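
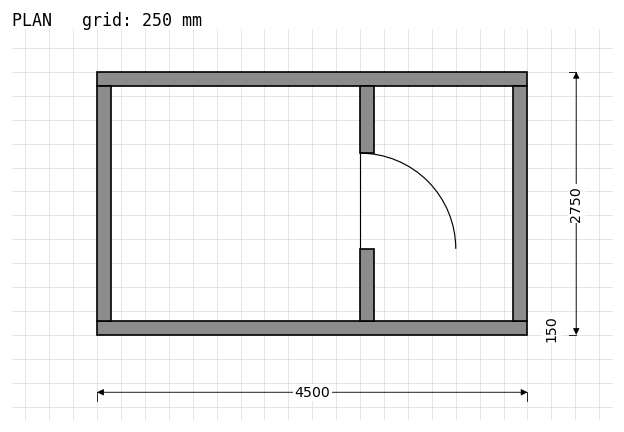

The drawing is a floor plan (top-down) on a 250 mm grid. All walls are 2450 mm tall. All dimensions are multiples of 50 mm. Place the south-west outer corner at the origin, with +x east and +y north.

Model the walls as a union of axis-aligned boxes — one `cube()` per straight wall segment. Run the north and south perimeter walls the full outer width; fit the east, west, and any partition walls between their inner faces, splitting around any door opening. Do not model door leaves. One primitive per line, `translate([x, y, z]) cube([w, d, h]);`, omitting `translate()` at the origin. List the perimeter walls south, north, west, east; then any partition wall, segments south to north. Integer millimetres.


cube([4500, 150, 2450]);
translate([0, 2600, 0]) cube([4500, 150, 2450]);
translate([0, 150, 0]) cube([150, 2450, 2450]);
translate([4350, 150, 0]) cube([150, 2450, 2450]);
translate([2750, 150, 0]) cube([150, 750, 2450]);
translate([2750, 1900, 0]) cube([150, 700, 2450]);


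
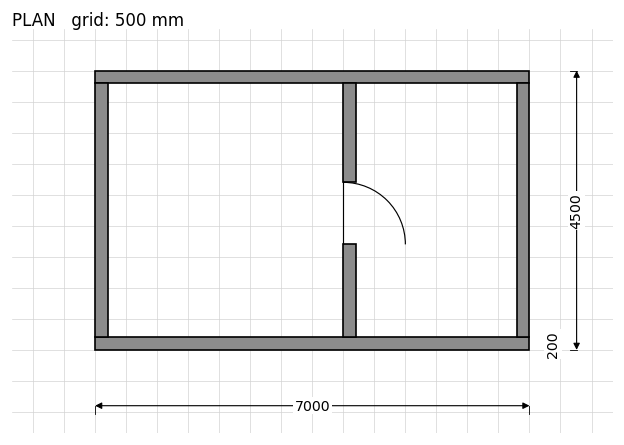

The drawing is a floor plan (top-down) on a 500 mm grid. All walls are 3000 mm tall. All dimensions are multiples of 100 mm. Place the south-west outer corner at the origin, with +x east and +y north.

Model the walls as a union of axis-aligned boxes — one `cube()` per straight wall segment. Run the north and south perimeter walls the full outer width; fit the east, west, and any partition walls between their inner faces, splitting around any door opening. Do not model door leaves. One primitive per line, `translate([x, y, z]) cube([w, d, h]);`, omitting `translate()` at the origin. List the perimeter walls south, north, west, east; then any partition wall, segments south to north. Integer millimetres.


cube([7000, 200, 3000]);
translate([0, 4300, 0]) cube([7000, 200, 3000]);
translate([0, 200, 0]) cube([200, 4100, 3000]);
translate([6800, 200, 0]) cube([200, 4100, 3000]);
translate([4000, 200, 0]) cube([200, 1500, 3000]);
translate([4000, 2700, 0]) cube([200, 1600, 3000]);


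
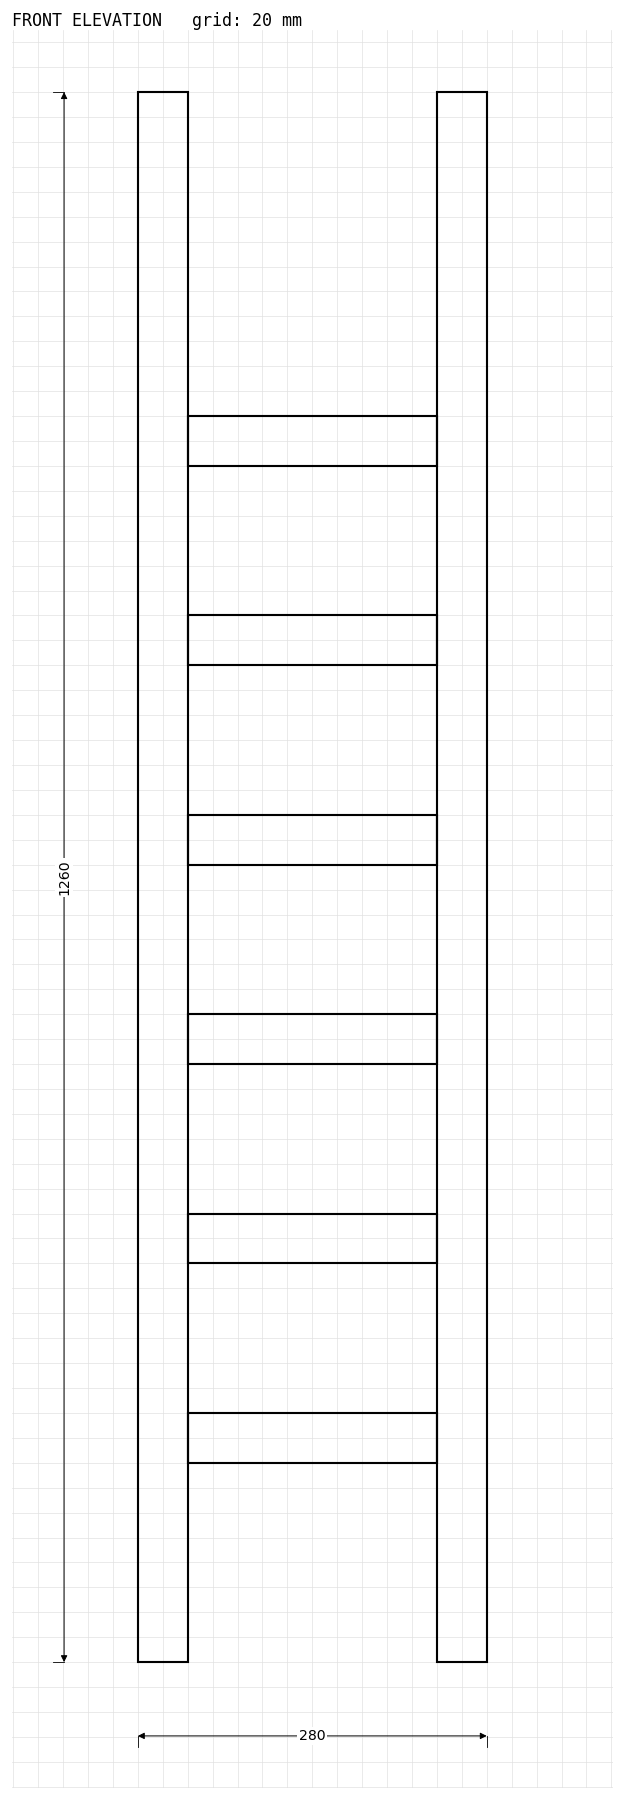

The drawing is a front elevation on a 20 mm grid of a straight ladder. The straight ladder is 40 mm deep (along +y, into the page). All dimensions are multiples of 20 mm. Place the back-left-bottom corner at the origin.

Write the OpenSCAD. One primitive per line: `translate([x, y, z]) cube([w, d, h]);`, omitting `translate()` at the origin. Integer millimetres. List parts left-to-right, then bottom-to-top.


cube([40, 40, 1260]);
translate([40, 0, 160]) cube([200, 40, 40]);
translate([40, 0, 320]) cube([200, 40, 40]);
translate([40, 0, 480]) cube([200, 40, 40]);
translate([40, 0, 640]) cube([200, 40, 40]);
translate([40, 0, 800]) cube([200, 40, 40]);
translate([40, 0, 960]) cube([200, 40, 40]);
translate([240, 0, 0]) cube([40, 40, 1260]);


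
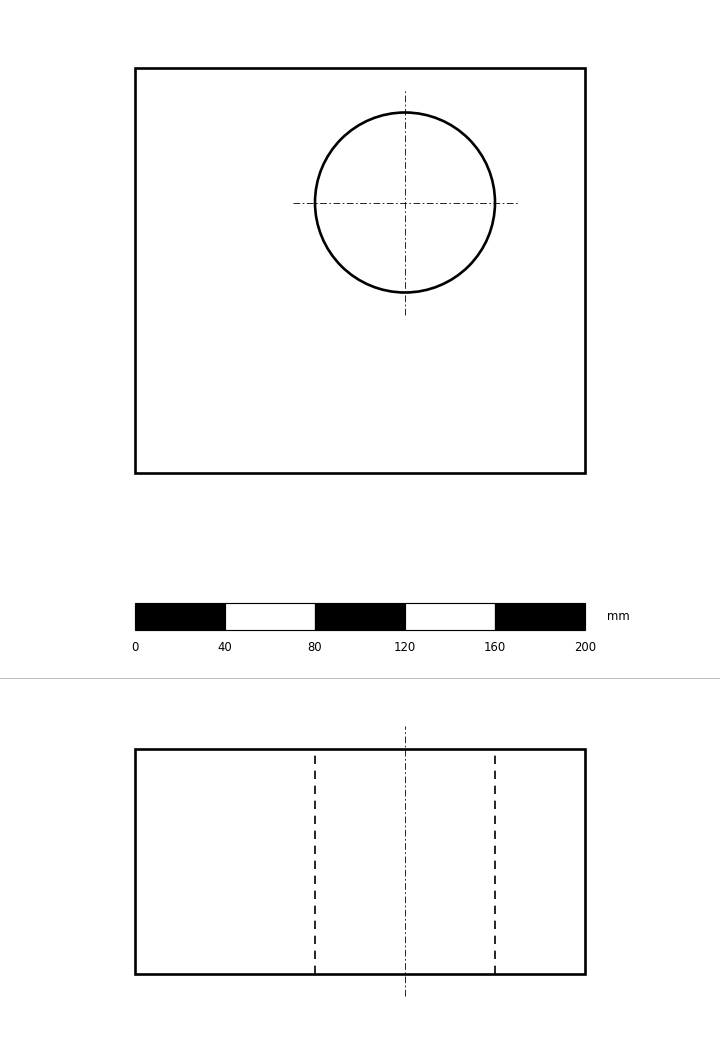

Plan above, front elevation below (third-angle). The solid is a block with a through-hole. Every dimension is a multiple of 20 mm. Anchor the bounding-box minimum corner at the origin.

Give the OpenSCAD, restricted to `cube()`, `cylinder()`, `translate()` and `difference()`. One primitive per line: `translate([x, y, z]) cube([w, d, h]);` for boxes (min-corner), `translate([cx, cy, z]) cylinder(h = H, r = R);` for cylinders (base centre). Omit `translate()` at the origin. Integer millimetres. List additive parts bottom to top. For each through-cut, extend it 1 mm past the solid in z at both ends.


difference() {
  cube([200, 180, 100]);
  translate([120, 120, -1]) cylinder(h = 102, r = 40);
}


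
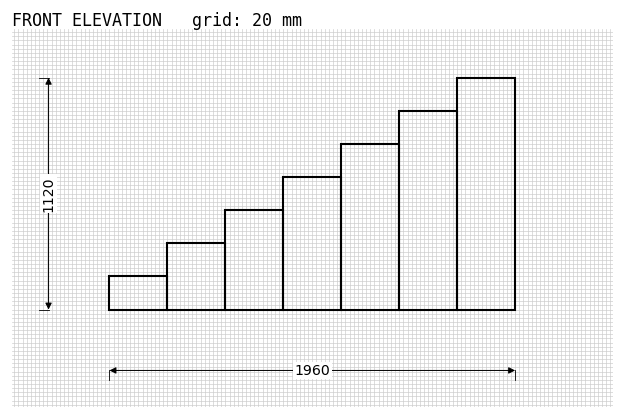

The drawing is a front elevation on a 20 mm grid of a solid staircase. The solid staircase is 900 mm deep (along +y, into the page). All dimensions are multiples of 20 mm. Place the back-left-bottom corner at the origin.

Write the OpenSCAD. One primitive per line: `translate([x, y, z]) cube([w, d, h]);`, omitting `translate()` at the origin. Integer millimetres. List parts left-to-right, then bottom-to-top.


cube([280, 900, 160]);
translate([280, 0, 0]) cube([280, 900, 320]);
translate([560, 0, 0]) cube([280, 900, 480]);
translate([840, 0, 0]) cube([280, 900, 640]);
translate([1120, 0, 0]) cube([280, 900, 800]);
translate([1400, 0, 0]) cube([280, 900, 960]);
translate([1680, 0, 0]) cube([280, 900, 1120]);


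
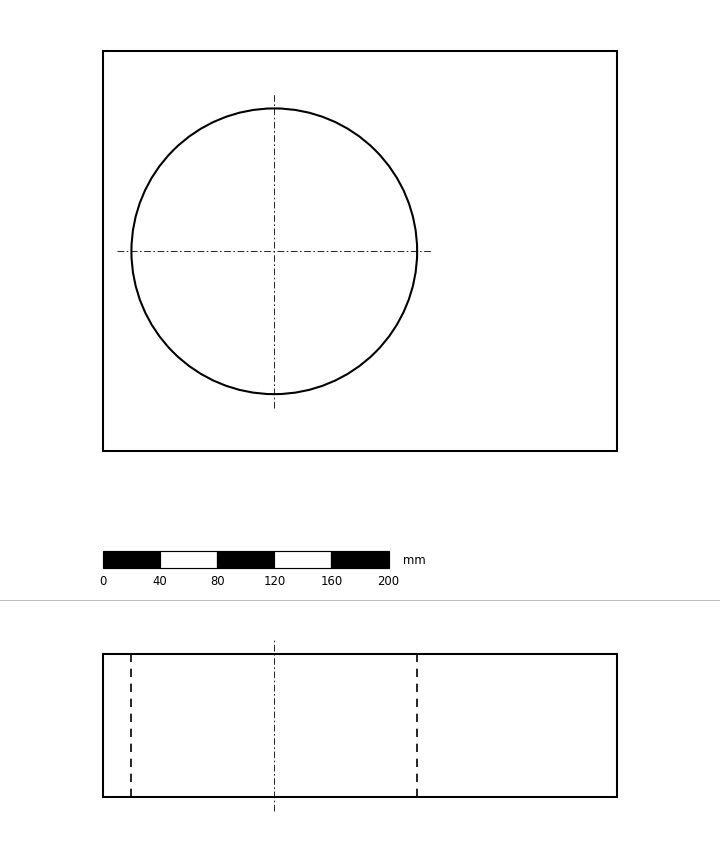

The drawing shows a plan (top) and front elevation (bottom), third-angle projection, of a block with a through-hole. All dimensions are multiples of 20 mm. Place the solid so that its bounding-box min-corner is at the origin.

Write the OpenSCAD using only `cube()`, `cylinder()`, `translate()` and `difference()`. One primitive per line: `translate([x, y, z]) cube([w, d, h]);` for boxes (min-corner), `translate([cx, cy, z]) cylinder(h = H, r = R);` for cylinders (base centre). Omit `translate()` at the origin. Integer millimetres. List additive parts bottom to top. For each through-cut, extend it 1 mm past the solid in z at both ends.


difference() {
  cube([360, 280, 100]);
  translate([120, 140, -1]) cylinder(h = 102, r = 100);
}


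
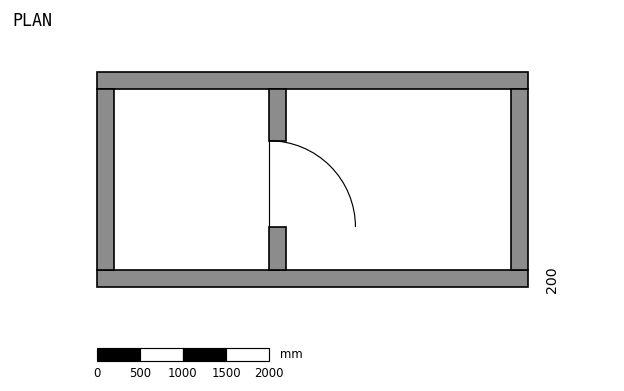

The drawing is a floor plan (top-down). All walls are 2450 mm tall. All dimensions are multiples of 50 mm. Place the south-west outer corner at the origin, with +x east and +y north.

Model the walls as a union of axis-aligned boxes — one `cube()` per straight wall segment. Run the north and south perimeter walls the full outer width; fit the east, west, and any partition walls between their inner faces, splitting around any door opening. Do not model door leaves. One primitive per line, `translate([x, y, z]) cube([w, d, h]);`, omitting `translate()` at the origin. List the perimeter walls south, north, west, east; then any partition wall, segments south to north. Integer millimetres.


cube([5000, 200, 2450]);
translate([0, 2300, 0]) cube([5000, 200, 2450]);
translate([0, 200, 0]) cube([200, 2100, 2450]);
translate([4800, 200, 0]) cube([200, 2100, 2450]);
translate([2000, 200, 0]) cube([200, 500, 2450]);
translate([2000, 1700, 0]) cube([200, 600, 2450]);


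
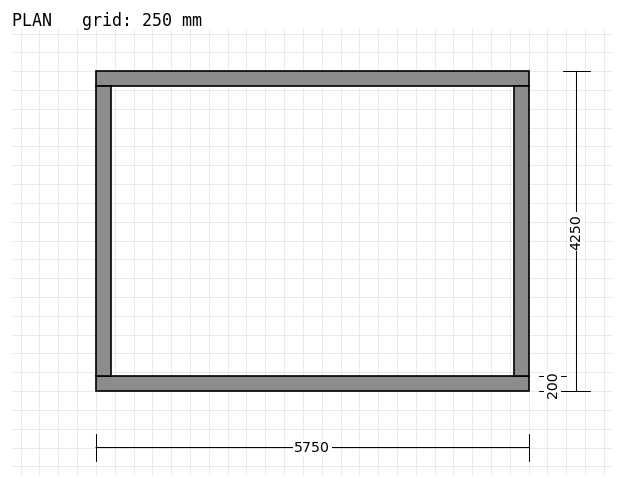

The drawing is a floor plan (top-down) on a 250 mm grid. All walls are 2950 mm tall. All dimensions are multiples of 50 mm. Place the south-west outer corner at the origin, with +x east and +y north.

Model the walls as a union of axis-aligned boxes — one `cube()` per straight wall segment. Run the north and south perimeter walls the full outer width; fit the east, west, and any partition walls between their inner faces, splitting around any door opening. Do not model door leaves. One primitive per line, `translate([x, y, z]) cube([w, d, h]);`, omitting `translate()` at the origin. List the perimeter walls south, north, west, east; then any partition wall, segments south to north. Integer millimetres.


cube([5750, 200, 2950]);
translate([0, 4050, 0]) cube([5750, 200, 2950]);
translate([0, 200, 0]) cube([200, 3850, 2950]);
translate([5550, 200, 0]) cube([200, 3850, 2950]);


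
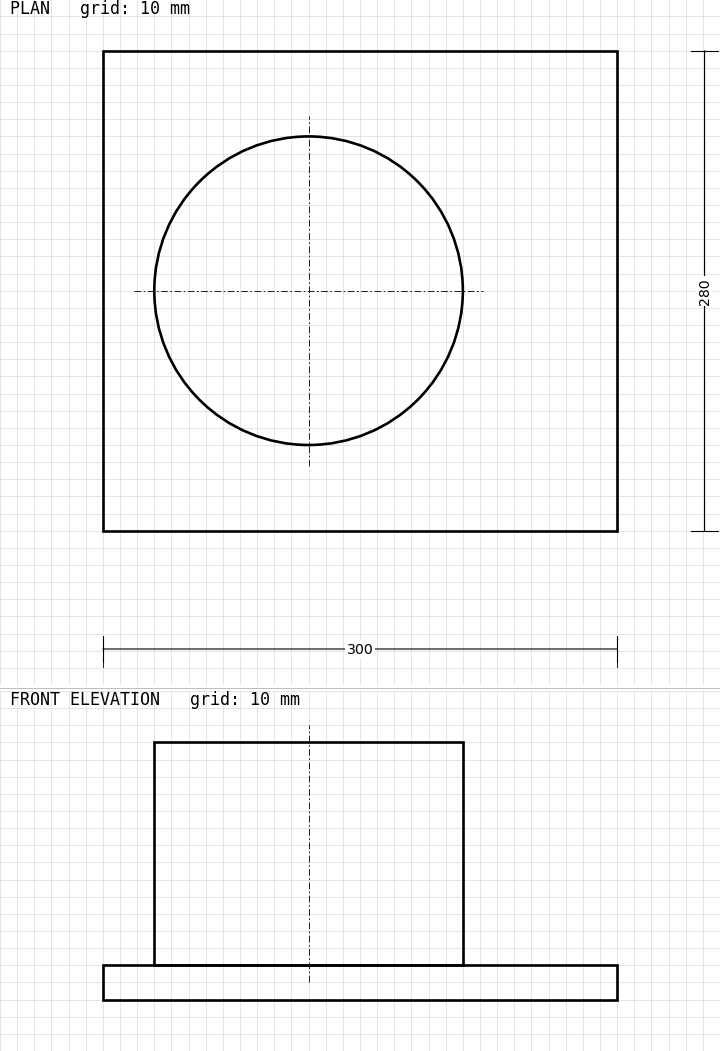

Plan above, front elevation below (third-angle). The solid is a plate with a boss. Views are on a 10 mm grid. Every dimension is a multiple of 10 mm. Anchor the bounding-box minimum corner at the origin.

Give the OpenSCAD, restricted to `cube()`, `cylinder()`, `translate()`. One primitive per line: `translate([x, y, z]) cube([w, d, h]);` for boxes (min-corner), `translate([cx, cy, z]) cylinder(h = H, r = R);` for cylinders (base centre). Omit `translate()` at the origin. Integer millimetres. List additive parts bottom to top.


cube([300, 280, 20]);
translate([120, 140, 20]) cylinder(h = 130, r = 90);


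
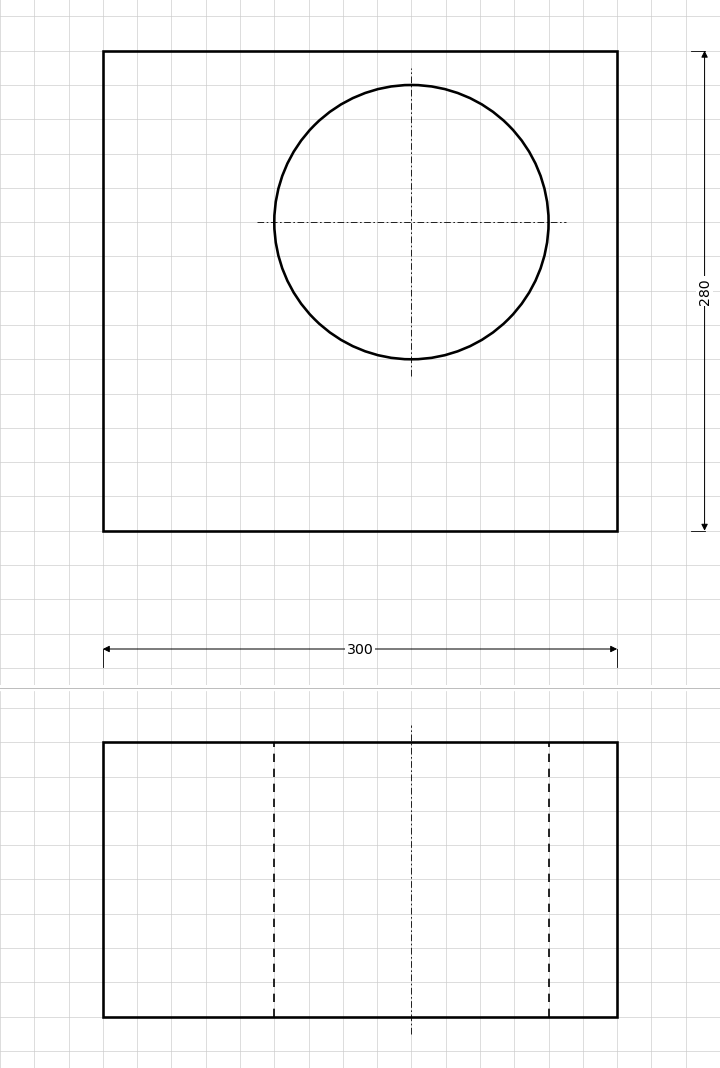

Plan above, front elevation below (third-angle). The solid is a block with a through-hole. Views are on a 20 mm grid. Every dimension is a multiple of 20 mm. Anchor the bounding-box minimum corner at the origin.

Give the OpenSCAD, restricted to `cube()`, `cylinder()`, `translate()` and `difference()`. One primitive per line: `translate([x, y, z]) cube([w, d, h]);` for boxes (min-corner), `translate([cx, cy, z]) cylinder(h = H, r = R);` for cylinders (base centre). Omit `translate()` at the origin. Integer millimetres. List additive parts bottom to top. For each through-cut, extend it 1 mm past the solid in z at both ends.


difference() {
  cube([300, 280, 160]);
  translate([180, 180, -1]) cylinder(h = 162, r = 80);
}


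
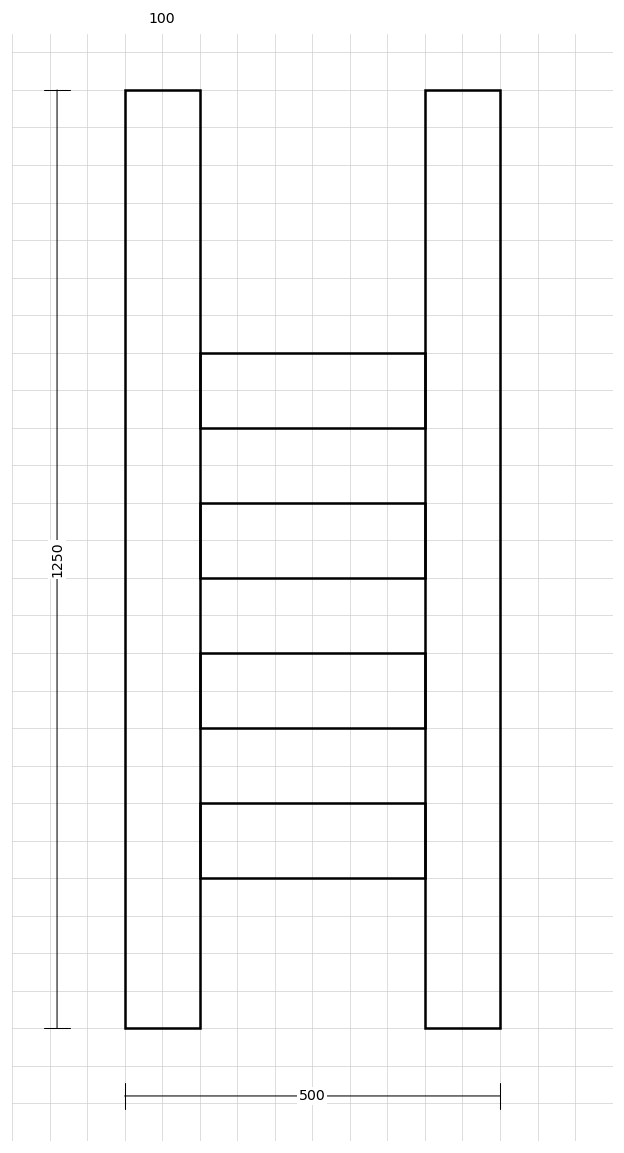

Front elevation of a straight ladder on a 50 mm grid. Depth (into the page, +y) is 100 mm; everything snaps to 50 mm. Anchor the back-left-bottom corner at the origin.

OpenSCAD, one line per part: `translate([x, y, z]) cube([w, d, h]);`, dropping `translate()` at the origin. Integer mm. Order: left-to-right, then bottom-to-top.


cube([100, 100, 1250]);
translate([100, 0, 200]) cube([300, 100, 100]);
translate([100, 0, 400]) cube([300, 100, 100]);
translate([100, 0, 600]) cube([300, 100, 100]);
translate([100, 0, 800]) cube([300, 100, 100]);
translate([400, 0, 0]) cube([100, 100, 1250]);


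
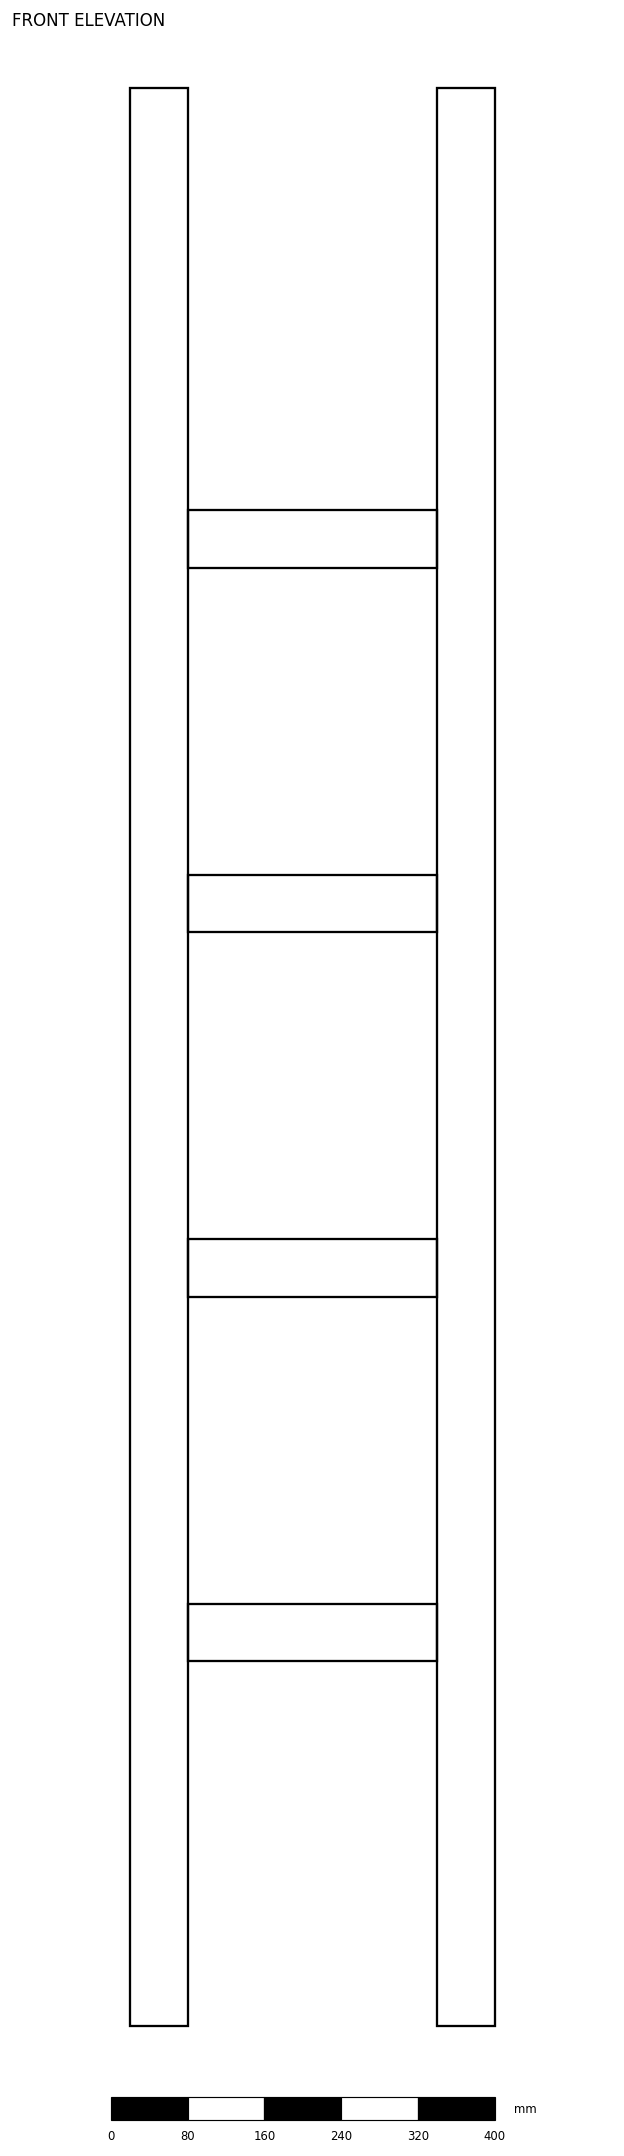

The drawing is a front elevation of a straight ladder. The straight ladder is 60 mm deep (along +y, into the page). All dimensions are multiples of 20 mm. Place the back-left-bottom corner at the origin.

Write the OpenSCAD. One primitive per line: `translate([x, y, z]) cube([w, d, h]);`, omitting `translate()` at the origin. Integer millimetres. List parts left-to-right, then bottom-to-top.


cube([60, 60, 2020]);
translate([60, 0, 380]) cube([260, 60, 60]);
translate([60, 0, 760]) cube([260, 60, 60]);
translate([60, 0, 1140]) cube([260, 60, 60]);
translate([60, 0, 1520]) cube([260, 60, 60]);
translate([320, 0, 0]) cube([60, 60, 2020]);


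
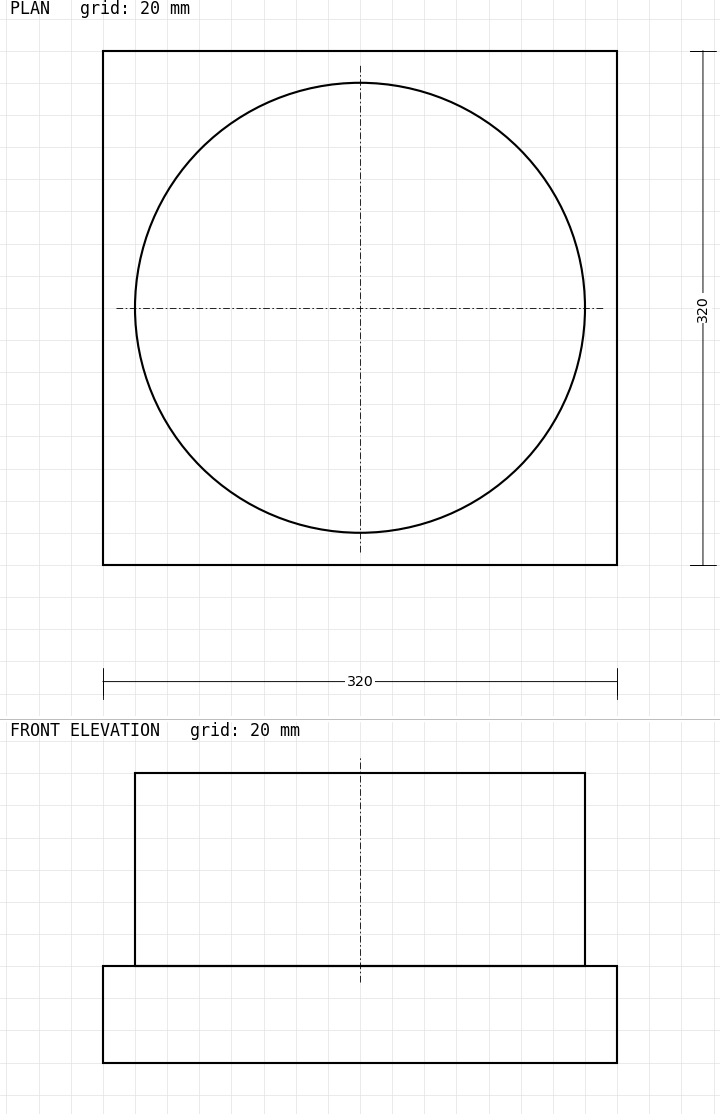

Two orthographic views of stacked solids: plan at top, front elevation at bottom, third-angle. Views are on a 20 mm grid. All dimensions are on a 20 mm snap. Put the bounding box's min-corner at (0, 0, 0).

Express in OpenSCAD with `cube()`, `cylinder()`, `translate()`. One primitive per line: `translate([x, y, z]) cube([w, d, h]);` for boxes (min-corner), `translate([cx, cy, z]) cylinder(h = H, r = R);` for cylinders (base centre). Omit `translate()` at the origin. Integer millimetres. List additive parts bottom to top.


cube([320, 320, 60]);
translate([160, 160, 60]) cylinder(h = 120, r = 140);


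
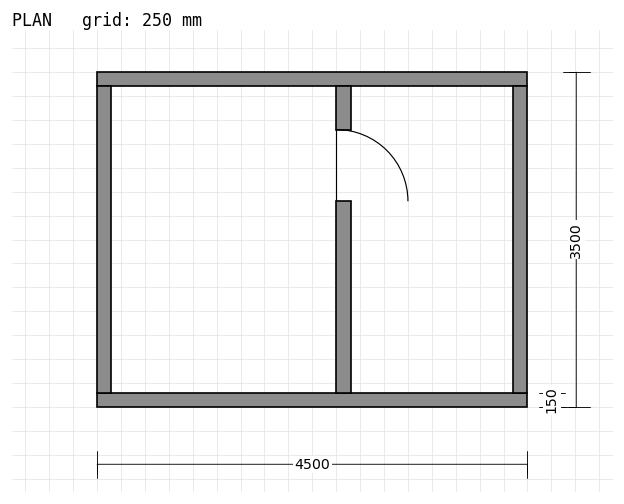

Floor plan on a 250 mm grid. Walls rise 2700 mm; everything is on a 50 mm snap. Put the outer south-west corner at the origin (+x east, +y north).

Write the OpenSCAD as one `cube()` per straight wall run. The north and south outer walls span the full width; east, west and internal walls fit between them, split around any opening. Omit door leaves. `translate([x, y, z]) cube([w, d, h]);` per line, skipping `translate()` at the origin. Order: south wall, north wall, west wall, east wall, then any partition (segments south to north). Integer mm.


cube([4500, 150, 2700]);
translate([0, 3350, 0]) cube([4500, 150, 2700]);
translate([0, 150, 0]) cube([150, 3200, 2700]);
translate([4350, 150, 0]) cube([150, 3200, 2700]);
translate([2500, 150, 0]) cube([150, 2000, 2700]);
translate([2500, 2900, 0]) cube([150, 450, 2700]);


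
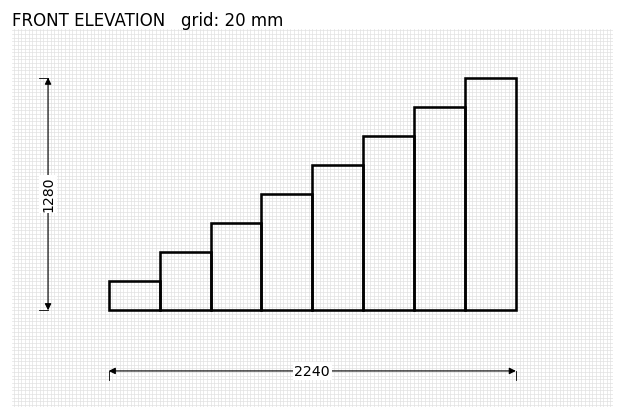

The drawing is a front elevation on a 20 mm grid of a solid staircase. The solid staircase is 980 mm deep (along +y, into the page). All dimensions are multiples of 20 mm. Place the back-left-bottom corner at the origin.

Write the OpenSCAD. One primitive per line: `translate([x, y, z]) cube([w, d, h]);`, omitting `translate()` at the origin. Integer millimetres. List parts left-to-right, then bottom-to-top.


cube([280, 980, 160]);
translate([280, 0, 0]) cube([280, 980, 320]);
translate([560, 0, 0]) cube([280, 980, 480]);
translate([840, 0, 0]) cube([280, 980, 640]);
translate([1120, 0, 0]) cube([280, 980, 800]);
translate([1400, 0, 0]) cube([280, 980, 960]);
translate([1680, 0, 0]) cube([280, 980, 1120]);
translate([1960, 0, 0]) cube([280, 980, 1280]);


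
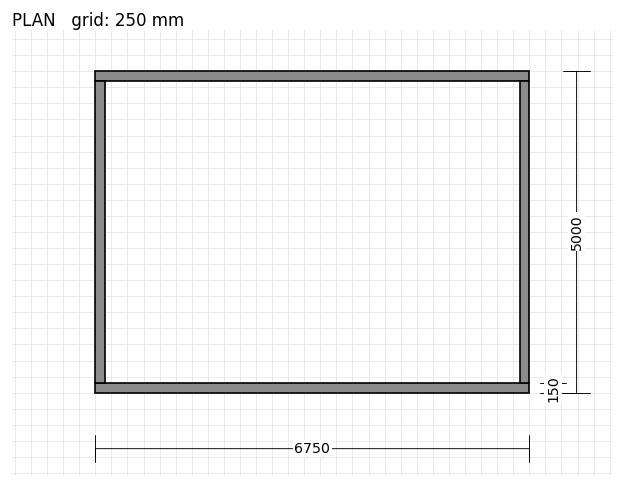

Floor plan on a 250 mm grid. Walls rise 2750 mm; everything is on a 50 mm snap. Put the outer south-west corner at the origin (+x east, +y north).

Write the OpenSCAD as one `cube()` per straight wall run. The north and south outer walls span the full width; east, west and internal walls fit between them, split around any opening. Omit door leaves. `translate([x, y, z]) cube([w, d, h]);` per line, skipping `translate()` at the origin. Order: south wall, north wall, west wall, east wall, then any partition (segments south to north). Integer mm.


cube([6750, 150, 2750]);
translate([0, 4850, 0]) cube([6750, 150, 2750]);
translate([0, 150, 0]) cube([150, 4700, 2750]);
translate([6600, 150, 0]) cube([150, 4700, 2750]);


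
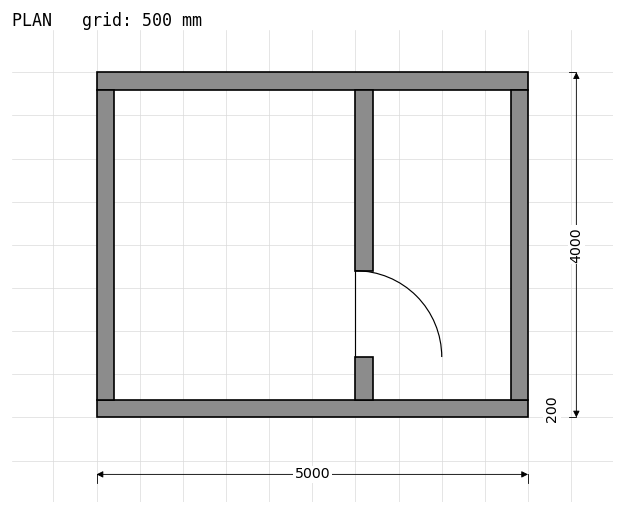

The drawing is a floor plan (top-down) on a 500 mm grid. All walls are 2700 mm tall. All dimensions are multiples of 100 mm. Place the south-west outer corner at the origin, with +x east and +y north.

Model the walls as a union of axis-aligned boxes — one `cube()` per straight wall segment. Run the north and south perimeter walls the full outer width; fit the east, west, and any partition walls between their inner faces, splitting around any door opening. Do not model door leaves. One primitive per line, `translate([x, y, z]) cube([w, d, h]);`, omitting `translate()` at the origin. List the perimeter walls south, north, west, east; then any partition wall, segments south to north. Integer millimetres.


cube([5000, 200, 2700]);
translate([0, 3800, 0]) cube([5000, 200, 2700]);
translate([0, 200, 0]) cube([200, 3600, 2700]);
translate([4800, 200, 0]) cube([200, 3600, 2700]);
translate([3000, 200, 0]) cube([200, 500, 2700]);
translate([3000, 1700, 0]) cube([200, 2100, 2700]);


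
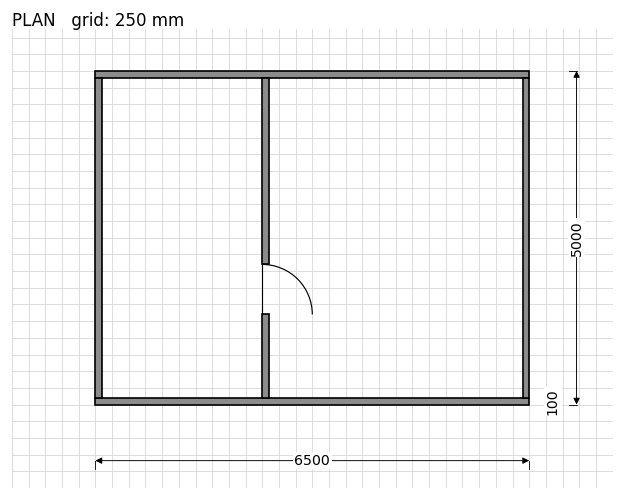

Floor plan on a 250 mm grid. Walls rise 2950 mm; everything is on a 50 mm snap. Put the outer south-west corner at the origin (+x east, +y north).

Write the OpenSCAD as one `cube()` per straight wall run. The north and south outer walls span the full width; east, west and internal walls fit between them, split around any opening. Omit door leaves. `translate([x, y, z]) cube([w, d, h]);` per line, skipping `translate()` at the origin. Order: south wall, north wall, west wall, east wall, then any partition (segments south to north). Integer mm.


cube([6500, 100, 2950]);
translate([0, 4900, 0]) cube([6500, 100, 2950]);
translate([0, 100, 0]) cube([100, 4800, 2950]);
translate([6400, 100, 0]) cube([100, 4800, 2950]);
translate([2500, 100, 0]) cube([100, 1250, 2950]);
translate([2500, 2100, 0]) cube([100, 2800, 2950]);


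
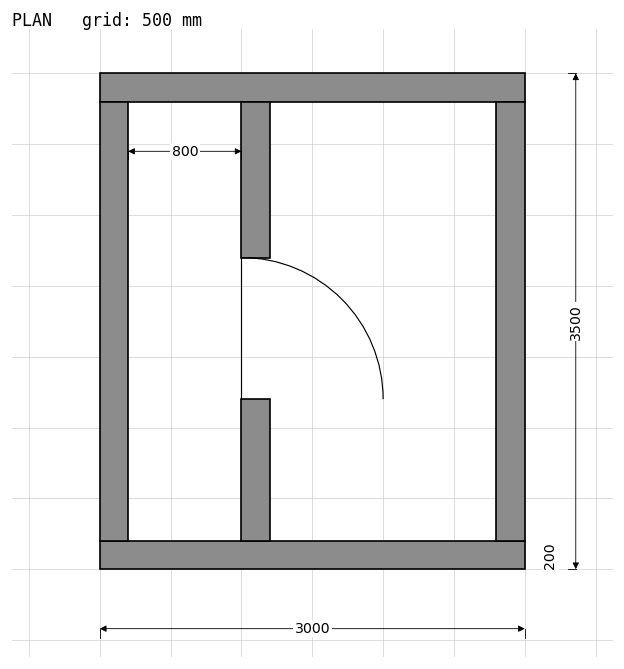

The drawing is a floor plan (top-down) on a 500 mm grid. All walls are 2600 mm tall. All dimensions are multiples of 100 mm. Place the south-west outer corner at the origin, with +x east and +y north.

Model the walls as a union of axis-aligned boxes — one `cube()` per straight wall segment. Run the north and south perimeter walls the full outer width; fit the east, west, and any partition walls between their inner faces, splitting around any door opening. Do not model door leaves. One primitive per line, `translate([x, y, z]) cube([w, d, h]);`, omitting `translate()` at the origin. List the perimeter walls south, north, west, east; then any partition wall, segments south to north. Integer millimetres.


cube([3000, 200, 2600]);
translate([0, 3300, 0]) cube([3000, 200, 2600]);
translate([0, 200, 0]) cube([200, 3100, 2600]);
translate([2800, 200, 0]) cube([200, 3100, 2600]);
translate([1000, 200, 0]) cube([200, 1000, 2600]);
translate([1000, 2200, 0]) cube([200, 1100, 2600]);


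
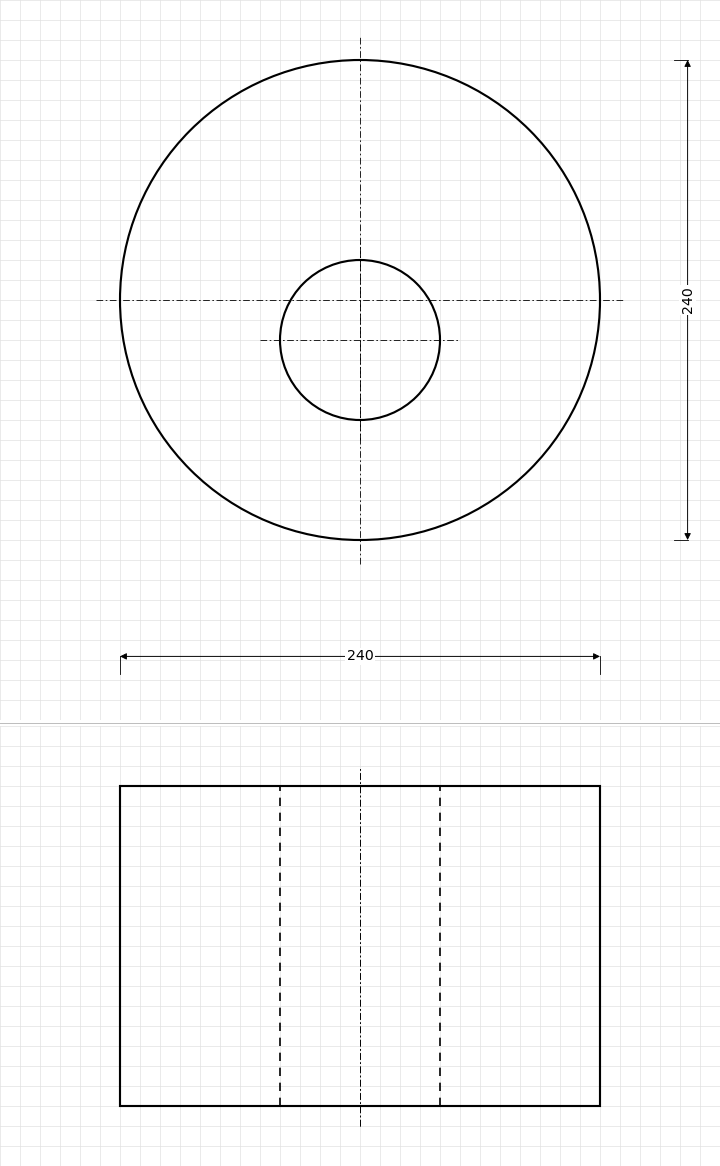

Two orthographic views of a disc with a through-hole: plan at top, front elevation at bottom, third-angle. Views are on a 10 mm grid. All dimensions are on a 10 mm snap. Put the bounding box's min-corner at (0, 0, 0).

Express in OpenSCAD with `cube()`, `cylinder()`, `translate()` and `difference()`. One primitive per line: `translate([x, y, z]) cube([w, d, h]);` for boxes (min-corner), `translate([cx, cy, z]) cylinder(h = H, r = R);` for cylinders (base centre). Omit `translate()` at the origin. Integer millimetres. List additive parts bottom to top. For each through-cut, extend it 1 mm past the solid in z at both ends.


difference() {
  translate([120, 120, 0]) cylinder(h = 160, r = 120);
  translate([120, 100, -1]) cylinder(h = 162, r = 40);
}


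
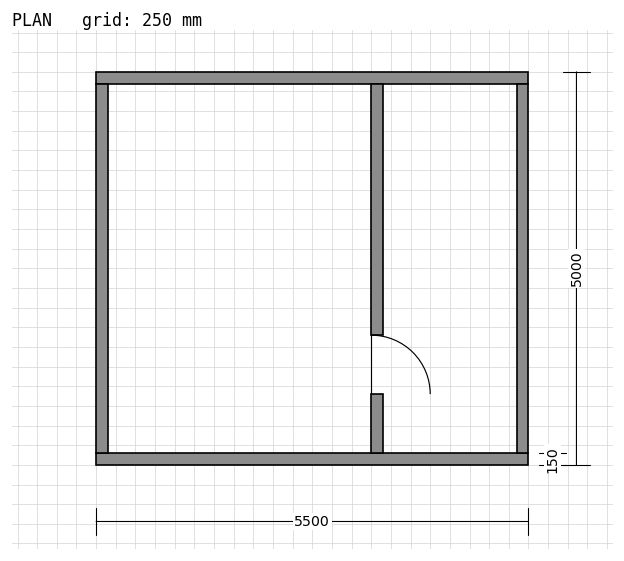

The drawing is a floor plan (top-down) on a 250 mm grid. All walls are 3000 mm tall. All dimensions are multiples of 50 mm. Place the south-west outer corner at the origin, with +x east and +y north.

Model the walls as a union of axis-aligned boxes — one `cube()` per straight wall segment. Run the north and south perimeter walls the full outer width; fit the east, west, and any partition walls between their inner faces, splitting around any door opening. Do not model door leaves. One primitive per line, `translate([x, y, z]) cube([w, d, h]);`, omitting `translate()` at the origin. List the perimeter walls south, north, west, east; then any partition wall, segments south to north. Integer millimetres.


cube([5500, 150, 3000]);
translate([0, 4850, 0]) cube([5500, 150, 3000]);
translate([0, 150, 0]) cube([150, 4700, 3000]);
translate([5350, 150, 0]) cube([150, 4700, 3000]);
translate([3500, 150, 0]) cube([150, 750, 3000]);
translate([3500, 1650, 0]) cube([150, 3200, 3000]);


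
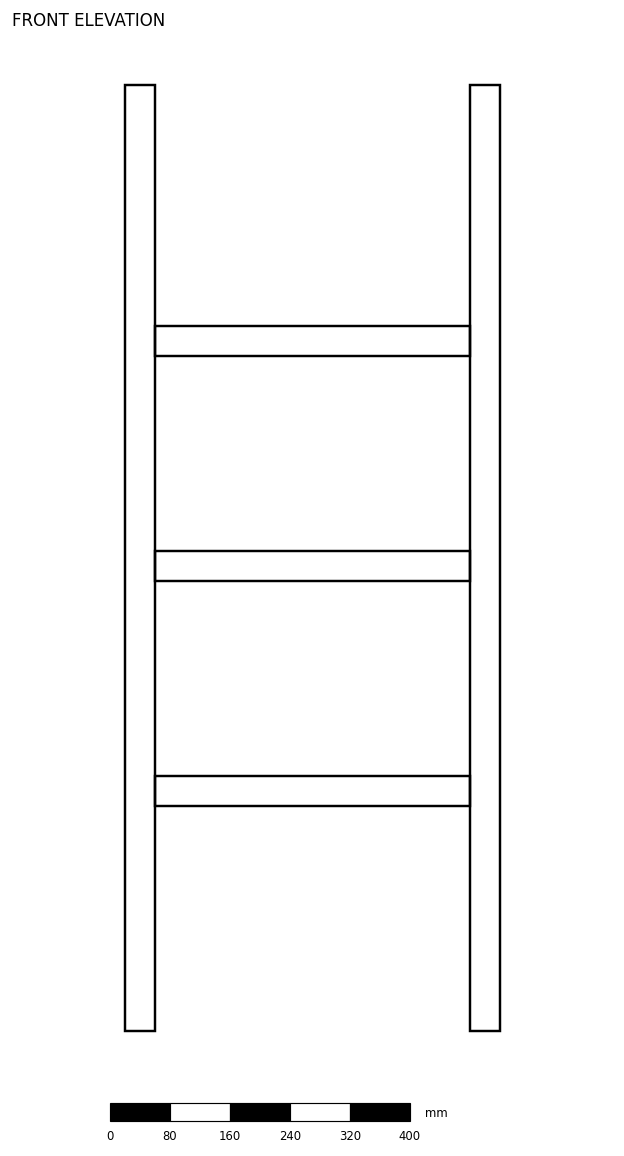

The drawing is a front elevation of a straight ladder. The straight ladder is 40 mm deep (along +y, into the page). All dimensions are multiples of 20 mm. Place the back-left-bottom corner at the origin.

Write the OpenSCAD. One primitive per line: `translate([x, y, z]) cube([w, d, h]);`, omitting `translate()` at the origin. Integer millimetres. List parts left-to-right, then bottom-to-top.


cube([40, 40, 1260]);
translate([40, 0, 300]) cube([420, 40, 40]);
translate([40, 0, 600]) cube([420, 40, 40]);
translate([40, 0, 900]) cube([420, 40, 40]);
translate([460, 0, 0]) cube([40, 40, 1260]);


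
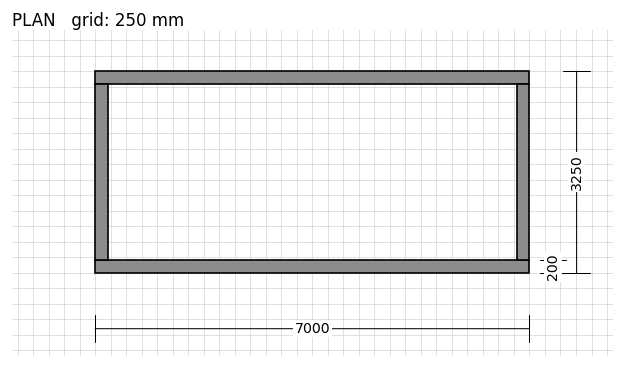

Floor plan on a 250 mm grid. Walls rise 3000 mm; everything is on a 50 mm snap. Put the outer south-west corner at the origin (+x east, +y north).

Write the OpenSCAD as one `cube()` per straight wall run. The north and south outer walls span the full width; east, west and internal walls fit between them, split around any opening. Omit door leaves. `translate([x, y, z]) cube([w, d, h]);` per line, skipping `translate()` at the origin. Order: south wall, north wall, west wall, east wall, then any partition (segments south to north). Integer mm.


cube([7000, 200, 3000]);
translate([0, 3050, 0]) cube([7000, 200, 3000]);
translate([0, 200, 0]) cube([200, 2850, 3000]);
translate([6800, 200, 0]) cube([200, 2850, 3000]);


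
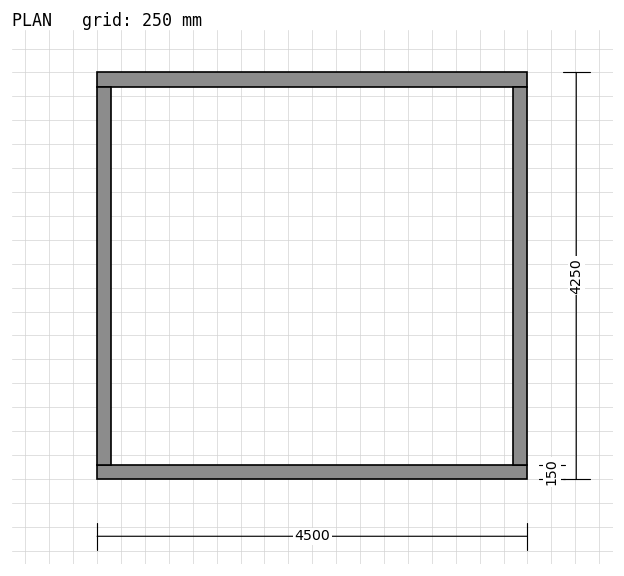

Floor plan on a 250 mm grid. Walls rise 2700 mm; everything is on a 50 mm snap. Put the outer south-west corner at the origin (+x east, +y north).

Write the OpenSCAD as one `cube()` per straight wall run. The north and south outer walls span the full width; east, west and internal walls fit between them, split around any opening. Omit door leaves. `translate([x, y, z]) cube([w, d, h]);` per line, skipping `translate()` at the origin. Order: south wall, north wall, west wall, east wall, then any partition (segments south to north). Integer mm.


cube([4500, 150, 2700]);
translate([0, 4100, 0]) cube([4500, 150, 2700]);
translate([0, 150, 0]) cube([150, 3950, 2700]);
translate([4350, 150, 0]) cube([150, 3950, 2700]);


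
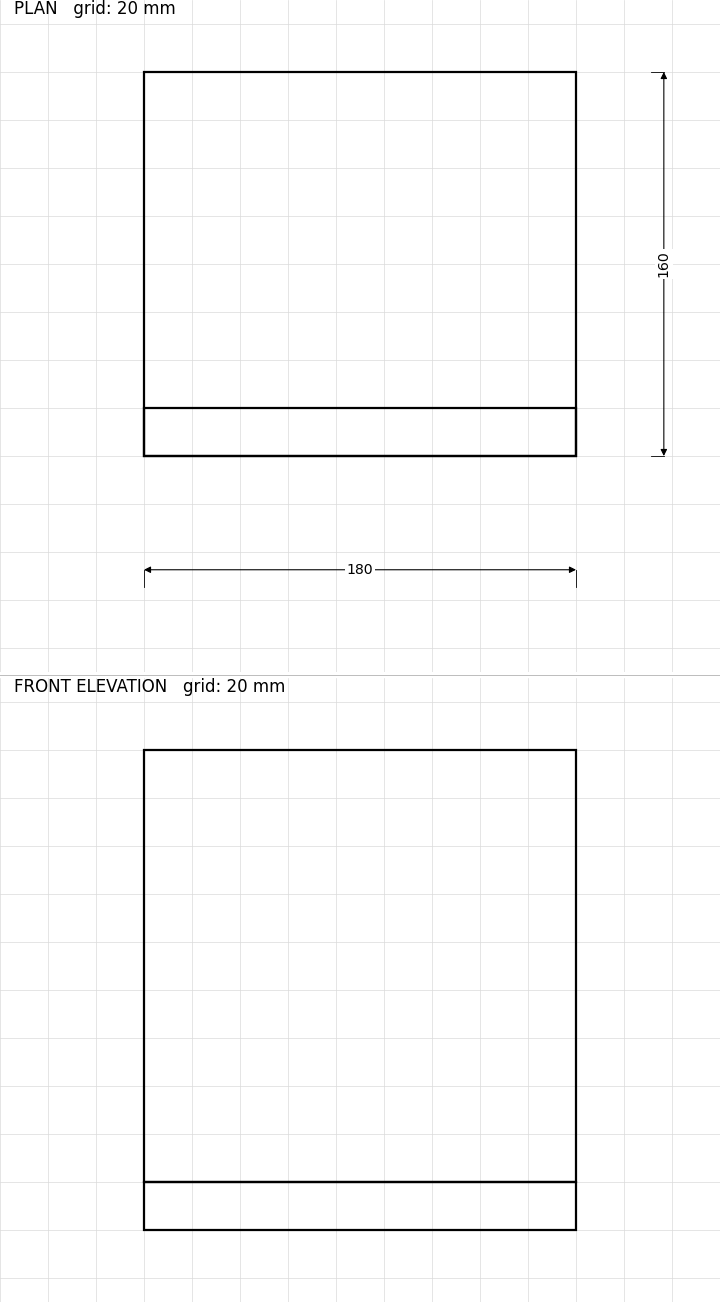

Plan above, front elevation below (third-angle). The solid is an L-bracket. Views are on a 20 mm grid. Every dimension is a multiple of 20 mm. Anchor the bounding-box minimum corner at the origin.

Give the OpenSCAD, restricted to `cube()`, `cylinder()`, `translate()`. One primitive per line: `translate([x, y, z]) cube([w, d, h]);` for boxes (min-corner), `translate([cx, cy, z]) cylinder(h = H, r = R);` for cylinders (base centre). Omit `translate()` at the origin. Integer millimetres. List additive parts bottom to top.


cube([180, 160, 20]);
translate([0, 0, 20]) cube([180, 20, 180]);


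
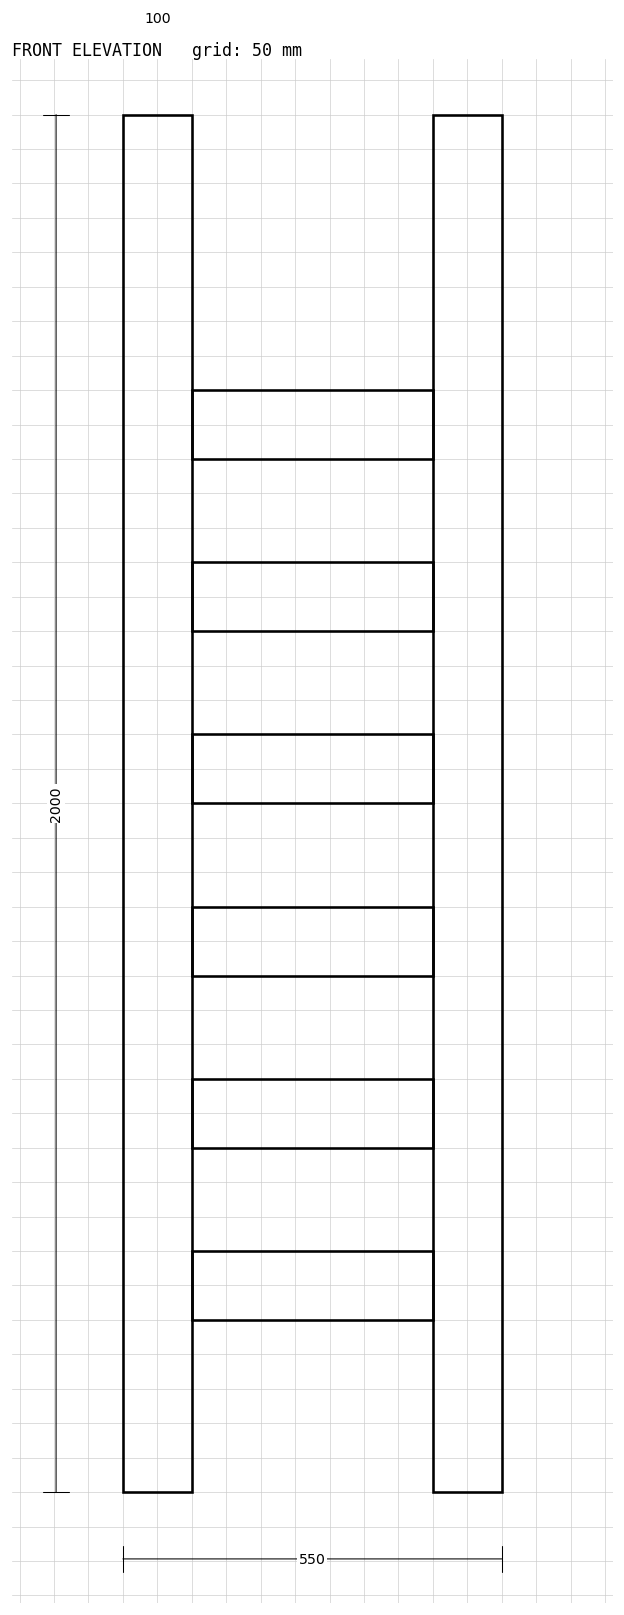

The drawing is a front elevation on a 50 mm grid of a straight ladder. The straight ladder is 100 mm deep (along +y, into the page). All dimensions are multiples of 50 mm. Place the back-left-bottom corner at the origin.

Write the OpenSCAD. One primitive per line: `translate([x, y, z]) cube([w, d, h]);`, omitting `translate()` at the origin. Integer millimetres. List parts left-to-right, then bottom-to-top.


cube([100, 100, 2000]);
translate([100, 0, 250]) cube([350, 100, 100]);
translate([100, 0, 500]) cube([350, 100, 100]);
translate([100, 0, 750]) cube([350, 100, 100]);
translate([100, 0, 1000]) cube([350, 100, 100]);
translate([100, 0, 1250]) cube([350, 100, 100]);
translate([100, 0, 1500]) cube([350, 100, 100]);
translate([450, 0, 0]) cube([100, 100, 2000]);


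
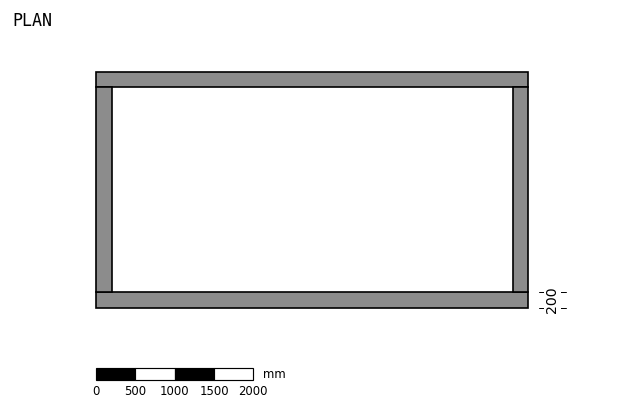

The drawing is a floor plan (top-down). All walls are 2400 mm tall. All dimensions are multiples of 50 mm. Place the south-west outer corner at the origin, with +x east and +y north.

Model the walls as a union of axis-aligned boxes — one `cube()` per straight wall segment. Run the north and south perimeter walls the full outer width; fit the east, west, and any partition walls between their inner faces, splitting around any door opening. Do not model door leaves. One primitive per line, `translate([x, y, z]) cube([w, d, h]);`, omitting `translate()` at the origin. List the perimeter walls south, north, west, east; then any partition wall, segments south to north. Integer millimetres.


cube([5500, 200, 2400]);
translate([0, 2800, 0]) cube([5500, 200, 2400]);
translate([0, 200, 0]) cube([200, 2600, 2400]);
translate([5300, 200, 0]) cube([200, 2600, 2400]);


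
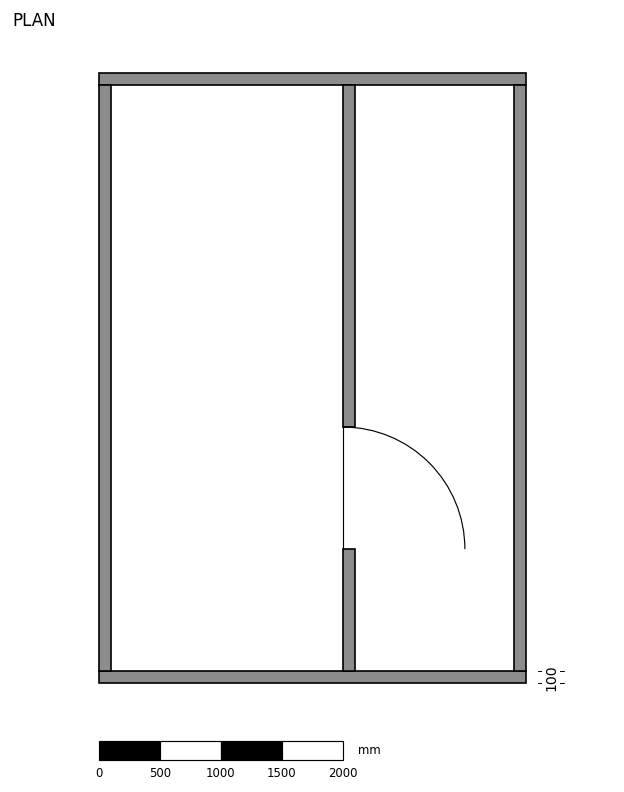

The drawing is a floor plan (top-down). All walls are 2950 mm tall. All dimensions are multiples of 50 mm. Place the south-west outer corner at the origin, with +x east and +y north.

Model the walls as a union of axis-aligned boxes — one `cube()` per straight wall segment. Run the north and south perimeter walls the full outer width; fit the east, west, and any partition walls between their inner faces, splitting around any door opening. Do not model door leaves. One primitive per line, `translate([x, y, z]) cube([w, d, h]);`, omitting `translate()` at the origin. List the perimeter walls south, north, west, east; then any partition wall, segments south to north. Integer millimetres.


cube([3500, 100, 2950]);
translate([0, 4900, 0]) cube([3500, 100, 2950]);
translate([0, 100, 0]) cube([100, 4800, 2950]);
translate([3400, 100, 0]) cube([100, 4800, 2950]);
translate([2000, 100, 0]) cube([100, 1000, 2950]);
translate([2000, 2100, 0]) cube([100, 2800, 2950]);


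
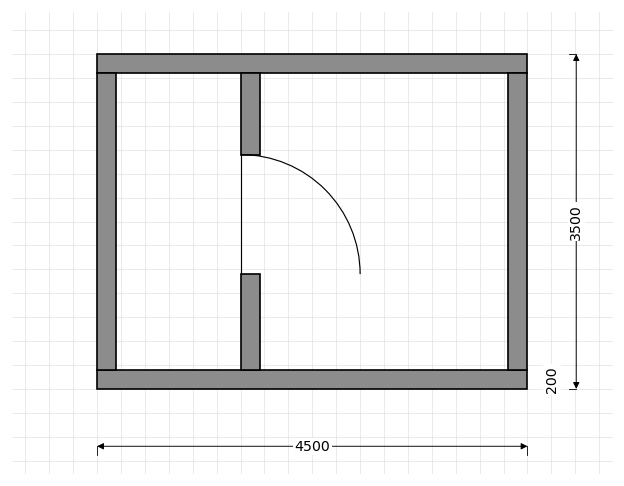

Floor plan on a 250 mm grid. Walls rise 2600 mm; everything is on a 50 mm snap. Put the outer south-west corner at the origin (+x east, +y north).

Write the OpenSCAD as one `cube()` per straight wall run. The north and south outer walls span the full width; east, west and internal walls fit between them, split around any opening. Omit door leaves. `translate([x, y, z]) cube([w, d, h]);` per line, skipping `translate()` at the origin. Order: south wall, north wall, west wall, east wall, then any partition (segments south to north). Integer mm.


cube([4500, 200, 2600]);
translate([0, 3300, 0]) cube([4500, 200, 2600]);
translate([0, 200, 0]) cube([200, 3100, 2600]);
translate([4300, 200, 0]) cube([200, 3100, 2600]);
translate([1500, 200, 0]) cube([200, 1000, 2600]);
translate([1500, 2450, 0]) cube([200, 850, 2600]);


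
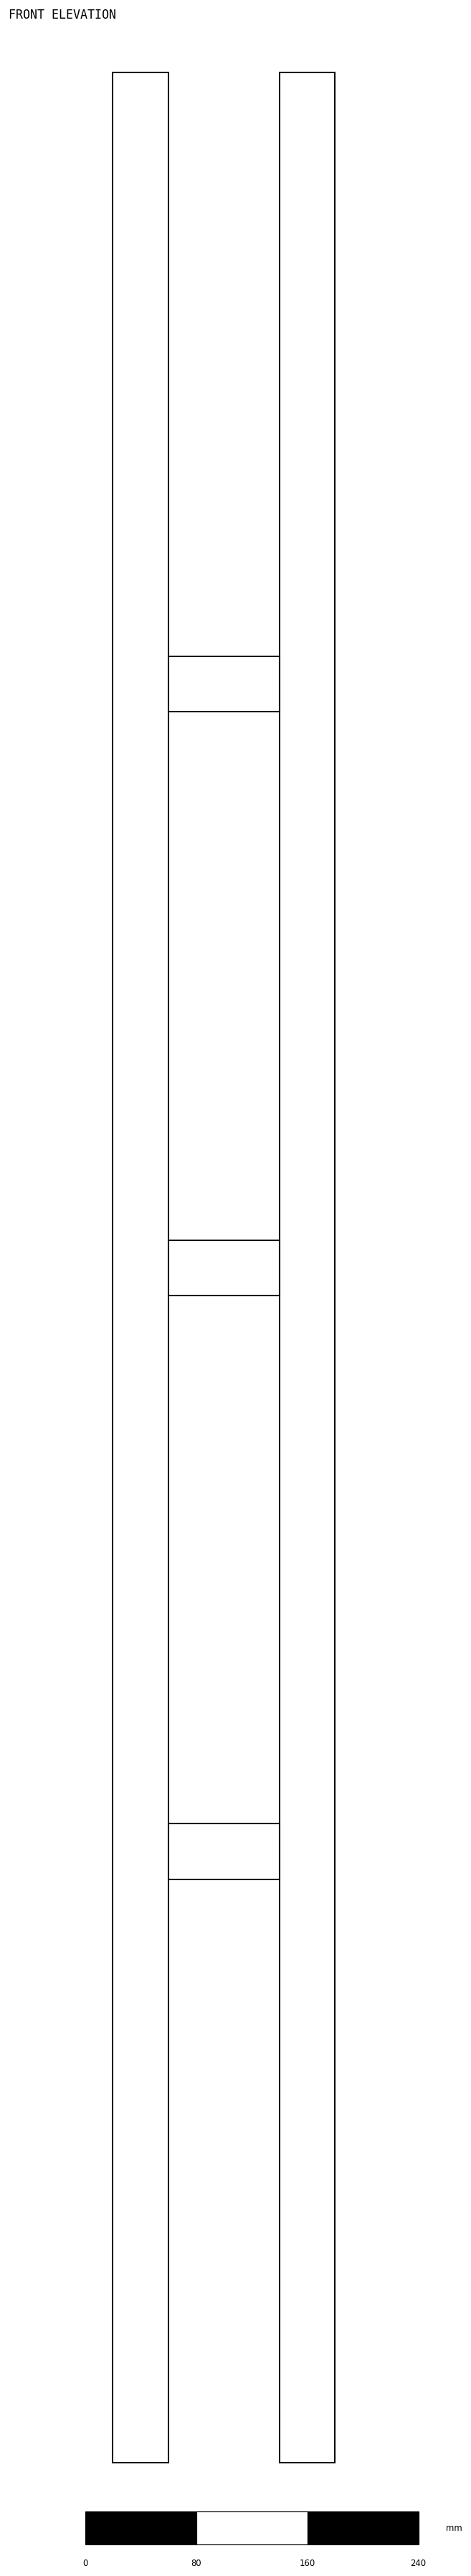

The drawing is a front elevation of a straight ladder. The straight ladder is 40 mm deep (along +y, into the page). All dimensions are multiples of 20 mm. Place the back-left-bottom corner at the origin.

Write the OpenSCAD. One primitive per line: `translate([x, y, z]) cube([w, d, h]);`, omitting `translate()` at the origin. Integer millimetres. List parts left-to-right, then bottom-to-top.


cube([40, 40, 1720]);
translate([40, 0, 420]) cube([80, 40, 40]);
translate([40, 0, 840]) cube([80, 40, 40]);
translate([40, 0, 1260]) cube([80, 40, 40]);
translate([120, 0, 0]) cube([40, 40, 1720]);


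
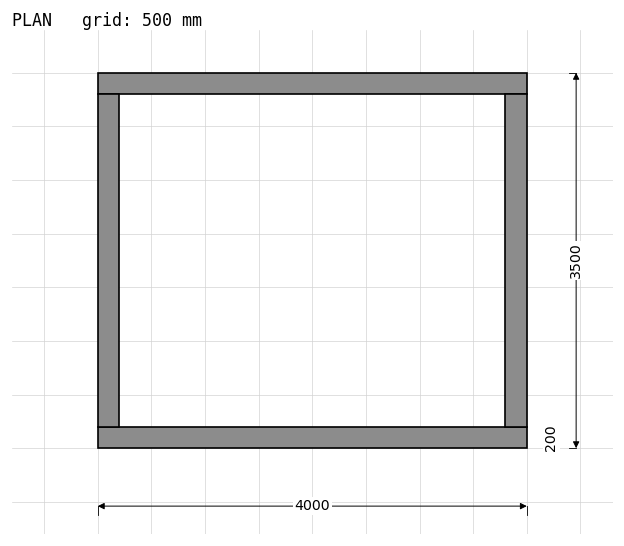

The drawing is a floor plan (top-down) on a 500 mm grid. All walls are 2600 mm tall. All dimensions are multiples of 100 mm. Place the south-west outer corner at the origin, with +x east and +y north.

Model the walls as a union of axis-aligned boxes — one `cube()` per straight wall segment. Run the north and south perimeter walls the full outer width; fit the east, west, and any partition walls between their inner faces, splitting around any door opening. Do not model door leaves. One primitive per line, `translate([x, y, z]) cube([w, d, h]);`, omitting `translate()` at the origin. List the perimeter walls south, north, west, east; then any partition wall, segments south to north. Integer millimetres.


cube([4000, 200, 2600]);
translate([0, 3300, 0]) cube([4000, 200, 2600]);
translate([0, 200, 0]) cube([200, 3100, 2600]);
translate([3800, 200, 0]) cube([200, 3100, 2600]);


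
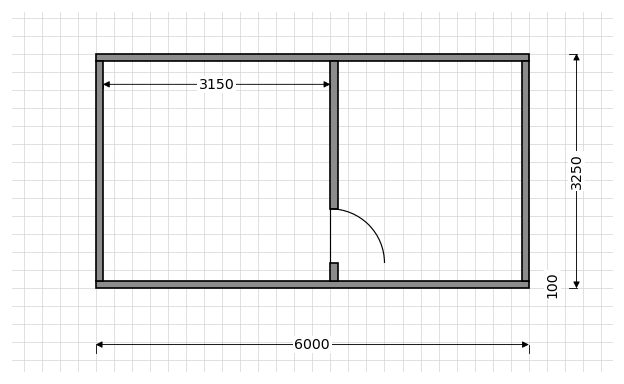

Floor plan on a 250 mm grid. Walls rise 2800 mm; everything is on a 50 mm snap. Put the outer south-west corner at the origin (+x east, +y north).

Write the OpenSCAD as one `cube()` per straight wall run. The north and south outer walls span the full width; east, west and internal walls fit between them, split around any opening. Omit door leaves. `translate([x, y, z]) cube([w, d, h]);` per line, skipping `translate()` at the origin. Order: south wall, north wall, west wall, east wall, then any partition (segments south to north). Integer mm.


cube([6000, 100, 2800]);
translate([0, 3150, 0]) cube([6000, 100, 2800]);
translate([0, 100, 0]) cube([100, 3050, 2800]);
translate([5900, 100, 0]) cube([100, 3050, 2800]);
translate([3250, 100, 0]) cube([100, 250, 2800]);
translate([3250, 1100, 0]) cube([100, 2050, 2800]);


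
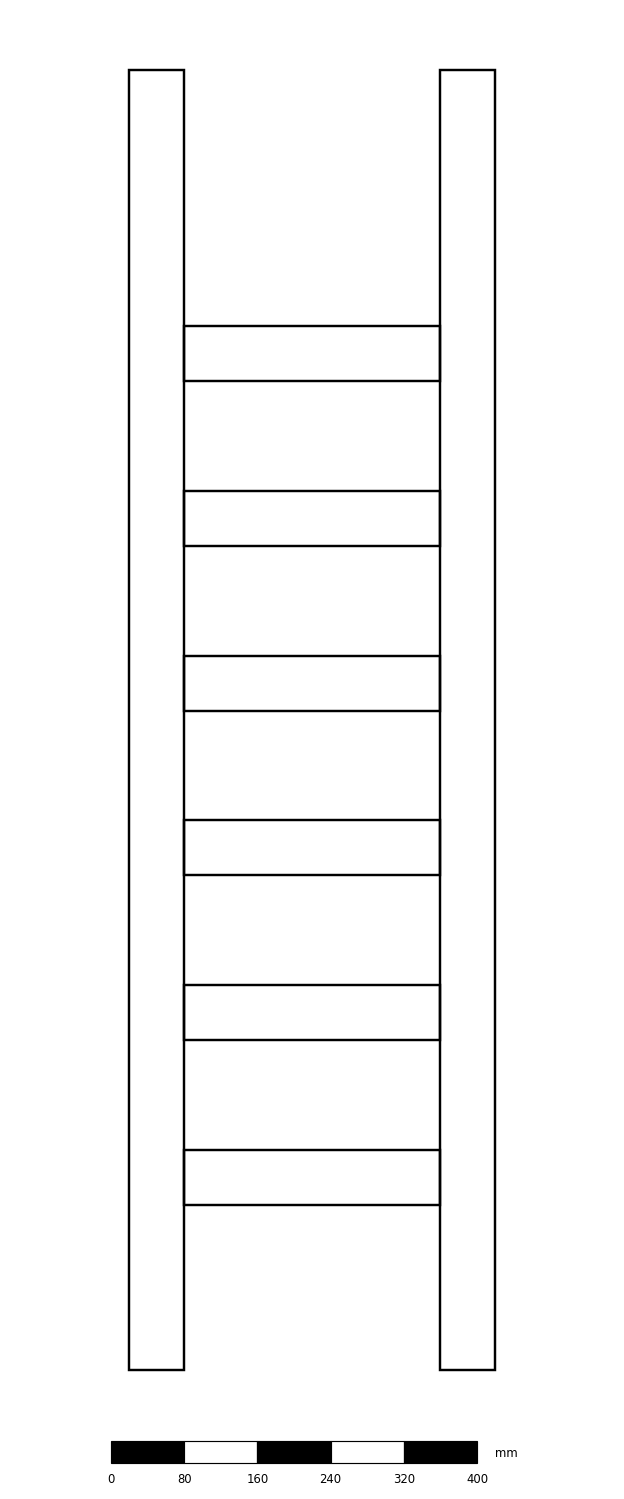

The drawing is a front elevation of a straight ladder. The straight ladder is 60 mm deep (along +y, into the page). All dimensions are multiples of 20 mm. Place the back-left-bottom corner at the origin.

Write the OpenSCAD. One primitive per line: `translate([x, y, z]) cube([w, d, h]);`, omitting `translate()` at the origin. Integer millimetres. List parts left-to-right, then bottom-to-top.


cube([60, 60, 1420]);
translate([60, 0, 180]) cube([280, 60, 60]);
translate([60, 0, 360]) cube([280, 60, 60]);
translate([60, 0, 540]) cube([280, 60, 60]);
translate([60, 0, 720]) cube([280, 60, 60]);
translate([60, 0, 900]) cube([280, 60, 60]);
translate([60, 0, 1080]) cube([280, 60, 60]);
translate([340, 0, 0]) cube([60, 60, 1420]);


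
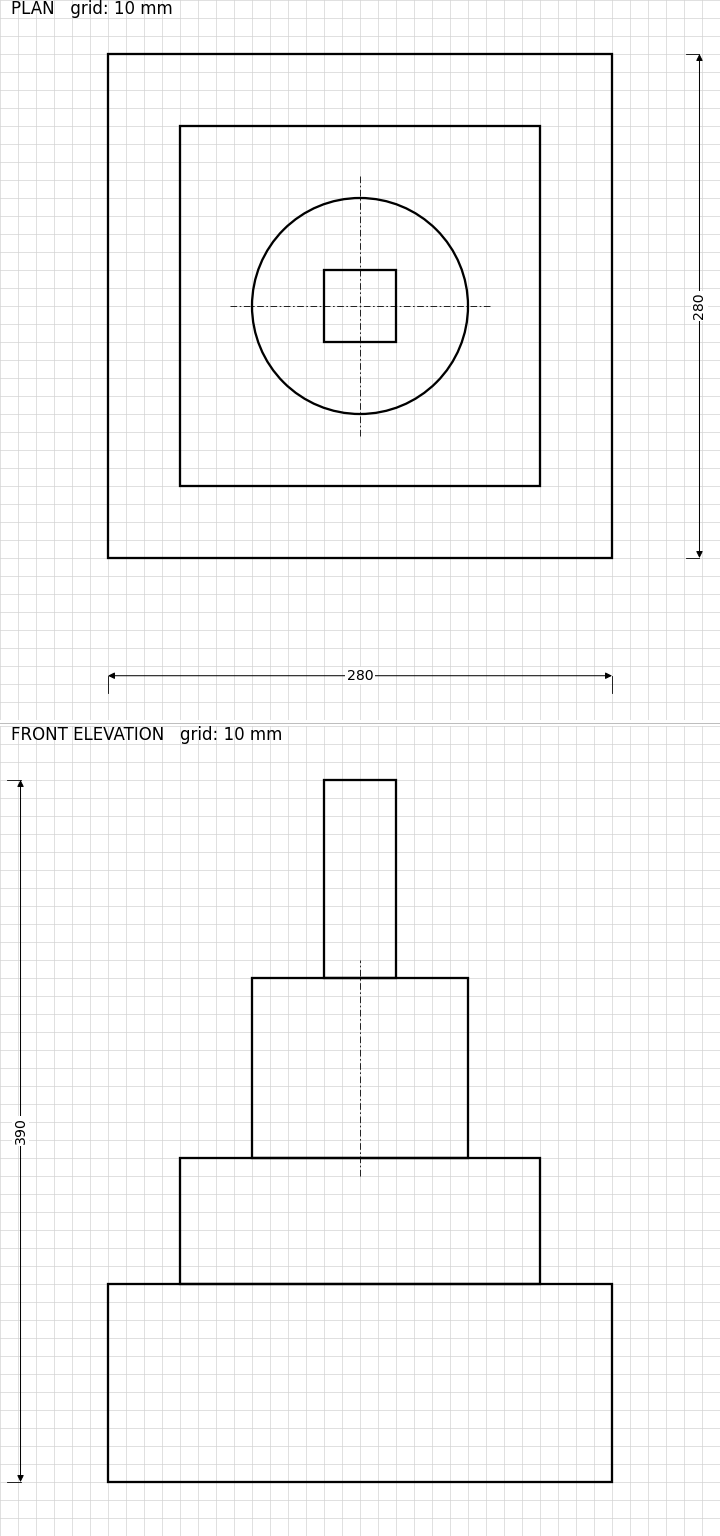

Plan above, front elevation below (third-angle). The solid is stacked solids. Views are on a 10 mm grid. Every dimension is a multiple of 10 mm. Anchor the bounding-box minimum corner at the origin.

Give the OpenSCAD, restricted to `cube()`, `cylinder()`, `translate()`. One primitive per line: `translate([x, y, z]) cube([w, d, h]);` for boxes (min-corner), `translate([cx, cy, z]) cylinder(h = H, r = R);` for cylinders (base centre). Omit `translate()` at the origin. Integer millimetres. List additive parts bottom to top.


cube([280, 280, 110]);
translate([40, 40, 110]) cube([200, 200, 70]);
translate([140, 140, 180]) cylinder(h = 100, r = 60);
translate([120, 120, 280]) cube([40, 40, 110]);


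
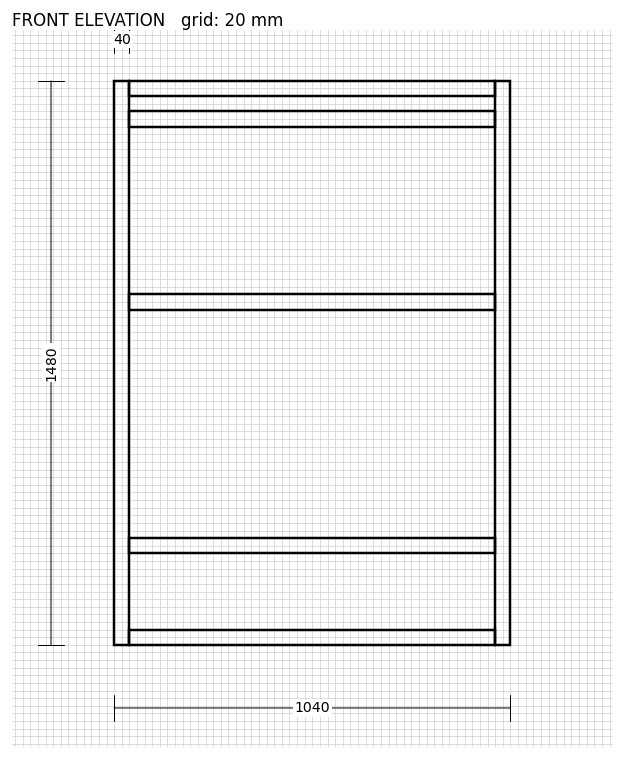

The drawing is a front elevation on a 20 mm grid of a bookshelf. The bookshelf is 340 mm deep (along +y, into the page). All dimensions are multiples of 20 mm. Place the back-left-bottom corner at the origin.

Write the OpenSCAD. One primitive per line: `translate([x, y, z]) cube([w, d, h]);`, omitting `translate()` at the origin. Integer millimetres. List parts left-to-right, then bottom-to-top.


cube([40, 340, 1480]);
translate([40, 0, 0]) cube([960, 340, 40]);
translate([40, 0, 240]) cube([960, 340, 40]);
translate([40, 0, 880]) cube([960, 340, 40]);
translate([40, 0, 1360]) cube([960, 340, 40]);
translate([40, 0, 1440]) cube([960, 340, 40]);
translate([1000, 0, 0]) cube([40, 340, 1480]);


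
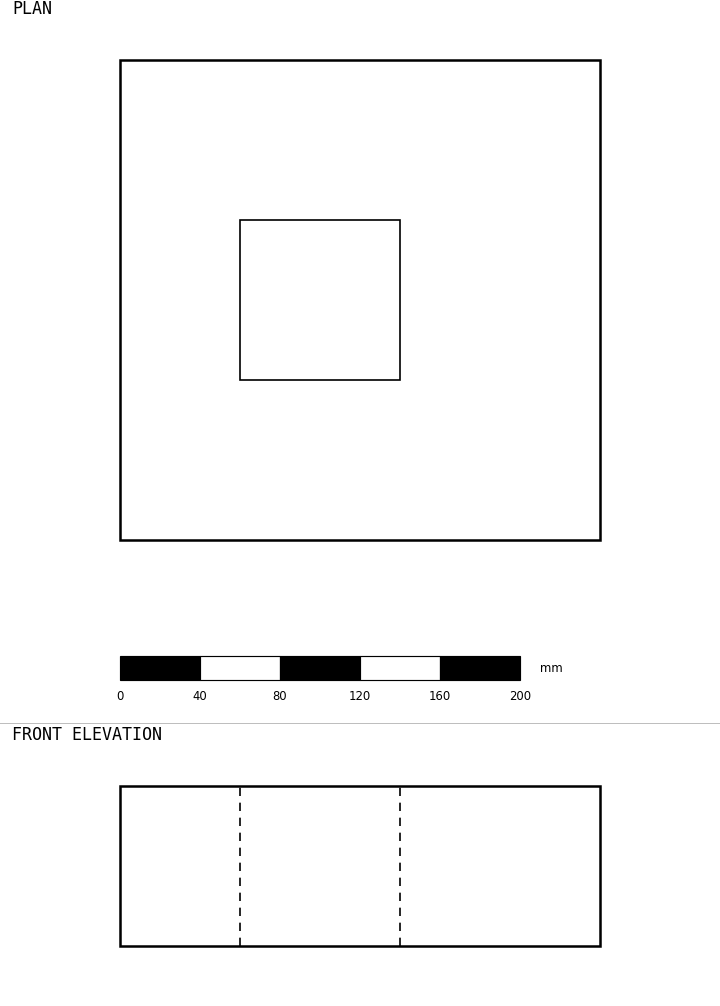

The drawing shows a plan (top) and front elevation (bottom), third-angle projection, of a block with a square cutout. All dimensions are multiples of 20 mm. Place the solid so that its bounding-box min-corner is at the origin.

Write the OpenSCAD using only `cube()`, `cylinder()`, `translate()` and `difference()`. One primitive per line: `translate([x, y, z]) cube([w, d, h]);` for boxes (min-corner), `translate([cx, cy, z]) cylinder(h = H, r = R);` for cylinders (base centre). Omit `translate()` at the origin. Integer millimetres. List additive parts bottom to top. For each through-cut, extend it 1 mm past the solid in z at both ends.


difference() {
  cube([240, 240, 80]);
  translate([60, 80, -1]) cube([80, 80, 82]);
}


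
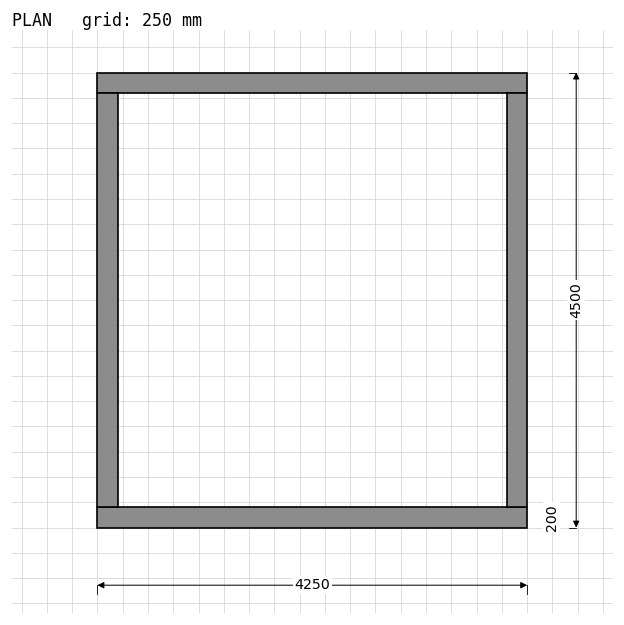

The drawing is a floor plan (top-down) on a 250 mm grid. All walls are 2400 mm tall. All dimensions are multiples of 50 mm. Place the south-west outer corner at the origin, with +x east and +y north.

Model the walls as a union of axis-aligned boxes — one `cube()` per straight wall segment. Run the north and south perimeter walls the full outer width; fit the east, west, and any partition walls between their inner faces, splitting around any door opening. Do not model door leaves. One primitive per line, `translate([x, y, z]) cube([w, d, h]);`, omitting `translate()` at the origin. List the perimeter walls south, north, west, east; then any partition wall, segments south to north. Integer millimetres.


cube([4250, 200, 2400]);
translate([0, 4300, 0]) cube([4250, 200, 2400]);
translate([0, 200, 0]) cube([200, 4100, 2400]);
translate([4050, 200, 0]) cube([200, 4100, 2400]);
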